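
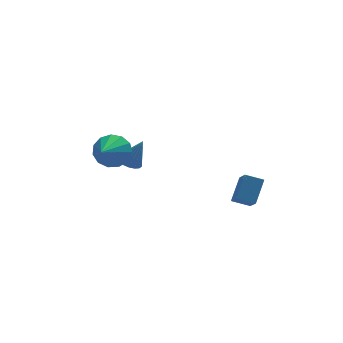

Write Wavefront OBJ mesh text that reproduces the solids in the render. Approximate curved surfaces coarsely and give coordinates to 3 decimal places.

v -2.97 1.065 2.932
v -2.351 0.454 2.502
v -3.83 -0.425 3.808
v -2.12 0.599 2.975
v -2.158 0.891 3.435
v -2.455 1.239 3.736
v -2.914 1.531 3.781
v -3.391 1.675 3.557
v -3.735 1.626 3.134
v -3.835 1.398 2.648
v -3.661 1.064 2.252
v -3.267 0.73 2.072
v -2.779 0.503 2.165
v 2.544 -0.778 -0.099
v 3.196 0.022 0.963
v 2.594 0.229 -0.888
v 3.246 1.028 0.174
v 3.414 -1.068 -0.414
v 4.066 -0.269 0.648
v 3.464 -0.062 -1.203
v 4.116 0.738 -0.141
v -1.757 2.785 1.07
v -1.342 3.313 0.963
v -1.123 2.575 2.49
v -1.584 3.443 1.09
v -1.86 3.442 1.213
v -2.116 3.311 1.308
v -2.301 3.077 1.356
v -2.378 2.784 1.347
v -2.332 2.492 1.283
v -2.172 2.258 1.177
v -1.93 2.128 1.049
v -1.654 2.129 0.926
v -1.398 2.26 0.831
v -1.213 2.494 0.784
v -1.136 2.787 0.793
v -1.182 3.079 0.857
f 2 1 4
f 2 4 3
f 4 1 5
f 4 5 3
f 5 1 6
f 5 6 3
f 6 1 7
f 6 7 3
f 7 1 8
f 7 8 3
f 8 1 9
f 8 9 3
f 9 1 10
f 9 10 3
f 10 1 11
f 10 11 3
f 11 1 12
f 11 12 3
f 12 1 13
f 12 13 3
f 13 1 2
f 13 2 3
f 15 17 14
f 18 15 14
f 14 17 16
f 16 18 14
f 15 21 17
f 19 15 18
f 19 21 15
f 17 21 16
f 20 18 16
f 16 21 20
f 20 19 18
f 21 19 20
f 23 22 25
f 23 25 24
f 25 22 26
f 25 26 24
f 26 22 27
f 26 27 24
f 27 22 28
f 27 28 24
f 28 22 29
f 28 29 24
f 29 22 30
f 29 30 24
f 30 22 31
f 30 31 24
f 31 22 32
f 31 32 24
f 32 22 33
f 32 33 24
f 33 22 34
f 33 34 24
f 34 22 35
f 34 35 24
f 35 22 36
f 35 36 24
f 36 22 37
f 36 37 24
f 37 22 23
f 37 23 24



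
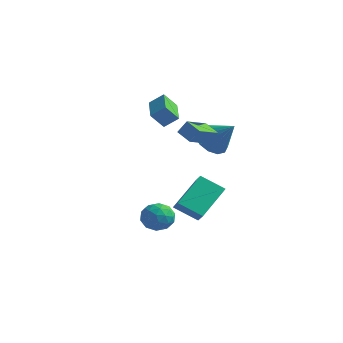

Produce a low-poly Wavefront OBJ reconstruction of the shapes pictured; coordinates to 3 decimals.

v -1.116 1.705 3.736
v -0.51 2.098 4.305
v -0.739 2.255 2.952
v -0.132 2.649 3.52
v 0.012 0.451 3.4
v 0.619 0.845 3.968
v 0.39 1.002 2.615
v 0.996 1.395 3.184
v 1.985 -1.301 -2.377
v 2.605 -1.119 -1.791
v 2.175 -2.681 -2.149
v 2.795 -2.499 -1.563
v 1.962 -2.31 -1.389
v 1.844 -1.456 -1.529
v 2.936 -2.344 -2.411
v 2.818 -1.49 -2.551
v 3.193 -1.763 -1.812
v 2.591 -1.742 -1.18
v 2.189 -2.058 -2.76
v 1.587 -2.037 -2.128
v 2.278 -1.088 -2.104
v 2.502 -2.712 -1.836
v 2.012 -2.6 -1.734
v 2.376 -2.493 -1.389
v 1.831 -1.287 -1.95
v 2.196 -1.18 -1.606
v 1.817 -1.88 -1.37
v 2.584 -2.62 -2.334
v 2.949 -2.513 -1.99
v 2.404 -1.307 -2.551
v 2.768 -1.2 -2.206
v 2.963 -1.92 -2.57
v 2.989 -1.361 -1.772
v 3.1 -2.172 -1.638
v 3.183 -2.081 -2.136
v 3.114 -1.579 -2.218
v 2.635 -1.348 -1.4
v 2.746 -2.16 -1.267
v 2.256 -2.048 -1.164
v 2.187 -1.546 -1.247
v 2.98 -1.727 -1.413
v 2.034 -1.64 -2.673
v 2.145 -2.452 -2.54
v 2.593 -2.254 -2.693
v 2.524 -1.752 -2.776
v 1.68 -1.628 -2.302
v 1.791 -2.439 -2.168
v 1.666 -2.221 -1.722
v 1.597 -1.719 -1.804
v 1.8 -2.073 -2.527
v 0.467 1.598 -2.883
v 1.081 1.18 -2.323
v 0.476 3.366 -1.573
v 1.09 2.948 -1.014
v 1.57 2.172 -3.666
v 2.184 1.754 -3.107
v 1.579 3.94 -2.357
v 2.193 3.522 -1.797
v 1.853 2.805 1.63
v 2.514 2.462 0.889
v 3.167 2.915 2.75
v 2.503 3.051 0.843
v 2.286 3.563 1.047
v 1.932 3.833 1.436
v 1.553 3.777 1.886
v 1.269 3.413 2.255
v 1.17 2.855 2.426
v 1.289 2.281 2.344
v 1.586 1.873 2.035
v 1.969 1.761 1.598
v 2.314 1.981 1.171
v 2.825 -0.982 3.287
v 3.193 -0.744 3.969
v 2.798 0.466 2.796
v 3.166 0.704 3.477
v 3.654 -1.104 2.883
v 4.022 -0.866 3.564
v 3.627 0.344 2.391
v 3.995 0.582 3.073
f 2 4 1
f 5 2 1
f 1 4 3
f 3 5 1
f 2 8 4
f 6 2 5
f 6 8 2
f 4 8 3
f 7 5 3
f 3 8 7
f 7 6 5
f 8 6 7
f 9 46 25
f 46 20 49
f 25 49 14
f 46 49 25
f 9 25 21
f 25 14 26
f 21 26 10
f 25 26 21
f 9 21 30
f 21 10 31
f 30 31 16
f 21 31 30
f 9 30 42
f 30 16 45
f 42 45 19
f 30 45 42
f 9 42 46
f 42 19 50
f 46 50 20
f 42 50 46
f 10 26 37
f 26 14 40
f 37 40 18
f 26 40 37
f 14 49 27
f 49 20 48
f 27 48 13
f 49 48 27
f 20 50 47
f 50 19 43
f 47 43 11
f 50 43 47
f 19 45 44
f 45 16 32
f 44 32 15
f 45 32 44
f 16 31 36
f 31 10 33
f 36 33 17
f 31 33 36
f 12 38 24
f 38 18 39
f 24 39 13
f 38 39 24
f 12 24 22
f 24 13 23
f 22 23 11
f 24 23 22
f 12 22 29
f 22 11 28
f 29 28 15
f 22 28 29
f 12 29 34
f 29 15 35
f 34 35 17
f 29 35 34
f 12 34 38
f 34 17 41
f 38 41 18
f 34 41 38
f 13 39 27
f 39 18 40
f 27 40 14
f 39 40 27
f 11 23 47
f 23 13 48
f 47 48 20
f 23 48 47
f 15 28 44
f 28 11 43
f 44 43 19
f 28 43 44
f 17 35 36
f 35 15 32
f 36 32 16
f 35 32 36
f 18 41 37
f 41 17 33
f 37 33 10
f 41 33 37
f 52 54 51
f 55 52 51
f 51 54 53
f 53 55 51
f 52 58 54
f 56 52 55
f 56 58 52
f 54 58 53
f 57 55 53
f 53 58 57
f 57 56 55
f 58 56 57
f 60 59 62
f 60 62 61
f 62 59 63
f 62 63 61
f 63 59 64
f 63 64 61
f 64 59 65
f 64 65 61
f 65 59 66
f 65 66 61
f 66 59 67
f 66 67 61
f 67 59 68
f 67 68 61
f 68 59 69
f 68 69 61
f 69 59 70
f 69 70 61
f 70 59 71
f 70 71 61
f 71 59 60
f 71 60 61
f 73 75 72
f 76 73 72
f 72 75 74
f 74 76 72
f 73 79 75
f 77 73 76
f 77 79 73
f 75 79 74
f 78 76 74
f 74 79 78
f 78 77 76
f 79 77 78



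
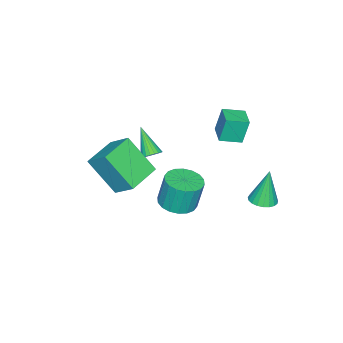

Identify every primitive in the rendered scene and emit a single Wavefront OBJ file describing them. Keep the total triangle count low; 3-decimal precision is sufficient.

v 2.139 0.696 -1.354
v 2.97 0.41 -1.217
v 2.813 0.677 0.292
v 1.981 0.964 0.154
v 3.02 0.798 -1.28
v 2.862 1.065 0.228
v 2.895 1.165 -1.358
v 2.738 1.432 0.15
v 2.621 1.44 -1.436
v 2.463 1.707 0.073
v 2.251 1.568 -1.497
v 2.093 1.835 0.012
v 1.858 1.523 -1.53
v 1.701 1.79 -0.021
v 1.522 1.314 -1.528
v 1.365 1.581 -0.019
v 1.307 0.983 -1.492
v 1.15 1.25 0.017
v 1.258 0.595 -1.428
v 1.1 0.862 0.08
v 1.382 0.228 -1.35
v 1.225 0.495 0.158
v 1.657 -0.047 -1.273
v 1.499 0.22 0.236
v 2.027 -0.175 -1.212
v 1.869 0.092 0.297
v 2.419 -0.13 -1.179
v 2.262 0.137 0.33
v 2.755 0.079 -1.181
v 2.598 0.346 0.328
v -2.864 2.406 -4.401
v -2.221 2.164 -4.263
v -3.216 2.534 -2.539
v -2.177 2.451 -4.274
v -2.251 2.731 -4.308
v -2.431 2.954 -4.357
v -2.686 3.083 -4.414
v -2.971 3.094 -4.469
v -3.238 2.986 -4.512
v -3.441 2.778 -4.536
v -3.543 2.506 -4.537
v -3.528 2.216 -4.514
v -3.398 1.959 -4.472
v -3.176 1.779 -4.417
v -2.899 1.708 -4.36
v -2.617 1.757 -4.31
v -2.377 1.918 -4.275
v -2.821 -3.424 -3.528
v -2.516 -3.838 -3.694
v -3.499 -4.396 -2.352
v -2.391 -3.75 -3.549
v -2.331 -3.612 -3.401
v -2.346 -3.446 -3.273
v -2.433 -3.276 -3.183
v -2.58 -3.129 -3.146
v -2.763 -3.027 -3.167
v -2.955 -2.985 -3.243
v -3.126 -3.011 -3.363
v -3.252 -3.099 -3.507
v -3.311 -3.236 -3.655
v -3.296 -3.402 -3.784
v -3.209 -3.572 -3.874
v -3.063 -3.719 -3.911
v -2.88 -3.821 -3.89
v -2.688 -3.863 -3.814
v 1.313 -3.127 0.557
v 1.53 -2.092 1.443
v 1.301 -1.754 -1.045
v 1.518 -0.719 -0.159
v 2.962 -3.321 0.379
v 3.179 -2.286 1.265
v 2.95 -1.948 -1.223
v 3.167 -0.913 -0.337
v -1.796 0.431 0.667
v -2.037 0.65 1.967
v -2.431 1.266 0.408
v -2.672 1.485 1.708
v -0.968 1.075 0.712
v -1.209 1.294 2.012
v -1.603 1.91 0.453
v -1.844 2.129 1.753
f 2 1 5
f 2 5 3
f 3 5 6
f 3 6 4
f 5 1 7
f 5 7 6
f 6 7 8
f 6 8 4
f 7 1 9
f 7 9 8
f 8 9 10
f 8 10 4
f 9 1 11
f 9 11 10
f 10 11 12
f 10 12 4
f 11 1 13
f 11 13 12
f 12 13 14
f 12 14 4
f 13 1 15
f 13 15 14
f 14 15 16
f 14 16 4
f 15 1 17
f 15 17 16
f 16 17 18
f 16 18 4
f 17 1 19
f 17 19 18
f 18 19 20
f 18 20 4
f 19 1 21
f 19 21 20
f 20 21 22
f 20 22 4
f 21 1 23
f 21 23 22
f 22 23 24
f 22 24 4
f 23 1 25
f 23 25 24
f 24 25 26
f 24 26 4
f 25 1 27
f 25 27 26
f 26 27 28
f 26 28 4
f 27 1 29
f 27 29 28
f 28 29 30
f 28 30 4
f 29 1 2
f 29 2 30
f 30 2 3
f 30 3 4
f 32 31 34
f 32 34 33
f 34 31 35
f 34 35 33
f 35 31 36
f 35 36 33
f 36 31 37
f 36 37 33
f 37 31 38
f 37 38 33
f 38 31 39
f 38 39 33
f 39 31 40
f 39 40 33
f 40 31 41
f 40 41 33
f 41 31 42
f 41 42 33
f 42 31 43
f 42 43 33
f 43 31 44
f 43 44 33
f 44 31 45
f 44 45 33
f 45 31 46
f 45 46 33
f 46 31 47
f 46 47 33
f 47 31 32
f 47 32 33
f 49 48 51
f 49 51 50
f 51 48 52
f 51 52 50
f 52 48 53
f 52 53 50
f 53 48 54
f 53 54 50
f 54 48 55
f 54 55 50
f 55 48 56
f 55 56 50
f 56 48 57
f 56 57 50
f 57 48 58
f 57 58 50
f 58 48 59
f 58 59 50
f 59 48 60
f 59 60 50
f 60 48 61
f 60 61 50
f 61 48 62
f 61 62 50
f 62 48 63
f 62 63 50
f 63 48 64
f 63 64 50
f 64 48 65
f 64 65 50
f 65 48 49
f 65 49 50
f 67 69 66
f 70 67 66
f 66 69 68
f 68 70 66
f 67 73 69
f 71 67 70
f 71 73 67
f 69 73 68
f 72 70 68
f 68 73 72
f 72 71 70
f 73 71 72
f 75 77 74
f 78 75 74
f 74 77 76
f 76 78 74
f 75 81 77
f 79 75 78
f 79 81 75
f 77 81 76
f 80 78 76
f 76 81 80
f 80 79 78
f 81 79 80



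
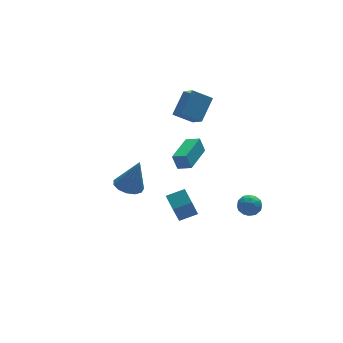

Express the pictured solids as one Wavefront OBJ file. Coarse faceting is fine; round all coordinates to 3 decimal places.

v 0.799 -0.885 -0.636
v 0.566 -0.656 0.289
v 0.184 -0.313 -0.931
v -0.048 -0.084 -0.007
v 2.268 0.684 -0.653
v 2.036 0.913 0.271
v 1.654 1.256 -0.949
v 1.421 1.485 -0.024
v -3.942 -3.553 1.199
v -3.346 -2.944 1.077
v -3.358 -3.747 3.081
v -3.747 -2.716 1.225
v -4.209 -2.752 1.365
v -4.587 -3.043 1.452
v -4.76 -3.496 1.458
v -4.673 -3.967 1.383
v -4.354 -4.306 1.249
v -3.904 -4.406 1.099
v -3.466 -4.235 0.981
v -3.179 -3.848 0.932
v -3.134 -3.366 0.968
v 0.015 -2.839 -1.943
v -0.012 -1.861 -1.51
v -1.059 -2.709 -2.302
v -1.086 -1.731 -1.869
v 0.726 -2.009 -3.771
v 0.699 -1.031 -3.338
v -0.348 -1.879 -4.13
v -0.375 -0.901 -3.697
v 1.857 1.513 1.324
v 1.951 0.426 2.103
v 0.778 1.912 2.011
v 0.872 0.825 2.79
v 2.888 2.395 2.43
v 2.982 1.308 3.209
v 1.809 2.794 3.117
v 1.903 1.707 3.896
v 3.859 -1.66 -4.428
v 4.287 -1.565 -3.797
v 3.373 -2.695 -3.943
v 3.801 -2.6 -3.312
v 3.225 -2.115 -3.461
v 3.525 -1.476 -3.761
v 4.135 -2.784 -3.979
v 4.435 -2.145 -4.279
v 4.457 -2.26 -3.52
v 3.895 -1.847 -3.2
v 3.765 -2.413 -4.54
v 3.203 -2 -4.22
v 4.116 -1.522 -4.155
v 3.544 -2.738 -3.585
v 3.206 -2.453 -3.672
v 3.458 -2.398 -3.302
v 3.668 -1.469 -4.134
v 3.92 -1.413 -3.763
v 3.296 -1.737 -3.566
v 3.74 -2.847 -3.977
v 3.992 -2.791 -3.606
v 4.202 -1.862 -4.438
v 4.454 -1.807 -4.068
v 4.364 -2.523 -4.174
v 4.467 -1.875 -3.622
v 4.182 -2.483 -3.337
v 4.378 -2.591 -3.728
v 4.554 -2.215 -3.905
v 4.137 -1.632 -3.434
v 3.851 -2.24 -3.149
v 3.513 -1.955 -3.236
v 3.689 -1.579 -3.412
v 4.237 -2.04 -3.271
v 3.809 -2.02 -4.591
v 3.523 -2.628 -4.306
v 3.971 -2.681 -4.328
v 4.147 -2.305 -4.504
v 3.478 -1.777 -4.403
v 3.193 -2.385 -4.118
v 3.106 -2.045 -3.835
v 3.282 -1.669 -4.012
v 3.423 -2.22 -4.469
f 2 4 1
f 5 2 1
f 1 4 3
f 3 5 1
f 2 8 4
f 6 2 5
f 6 8 2
f 4 8 3
f 7 5 3
f 3 8 7
f 7 6 5
f 8 6 7
f 10 9 12
f 10 12 11
f 12 9 13
f 12 13 11
f 13 9 14
f 13 14 11
f 14 9 15
f 14 15 11
f 15 9 16
f 15 16 11
f 16 9 17
f 16 17 11
f 17 9 18
f 17 18 11
f 18 9 19
f 18 19 11
f 19 9 20
f 19 20 11
f 20 9 21
f 20 21 11
f 21 9 10
f 21 10 11
f 23 25 22
f 26 23 22
f 22 25 24
f 24 26 22
f 23 29 25
f 27 23 26
f 27 29 23
f 25 29 24
f 28 26 24
f 24 29 28
f 28 27 26
f 29 27 28
f 31 33 30
f 34 31 30
f 30 33 32
f 32 34 30
f 31 37 33
f 35 31 34
f 35 37 31
f 33 37 32
f 36 34 32
f 32 37 36
f 36 35 34
f 37 35 36
f 38 75 54
f 75 49 78
f 54 78 43
f 75 78 54
f 38 54 50
f 54 43 55
f 50 55 39
f 54 55 50
f 38 50 59
f 50 39 60
f 59 60 45
f 50 60 59
f 38 59 71
f 59 45 74
f 71 74 48
f 59 74 71
f 38 71 75
f 71 48 79
f 75 79 49
f 71 79 75
f 39 55 66
f 55 43 69
f 66 69 47
f 55 69 66
f 43 78 56
f 78 49 77
f 56 77 42
f 78 77 56
f 49 79 76
f 79 48 72
f 76 72 40
f 79 72 76
f 48 74 73
f 74 45 61
f 73 61 44
f 74 61 73
f 45 60 65
f 60 39 62
f 65 62 46
f 60 62 65
f 41 67 53
f 67 47 68
f 53 68 42
f 67 68 53
f 41 53 51
f 53 42 52
f 51 52 40
f 53 52 51
f 41 51 58
f 51 40 57
f 58 57 44
f 51 57 58
f 41 58 63
f 58 44 64
f 63 64 46
f 58 64 63
f 41 63 67
f 63 46 70
f 67 70 47
f 63 70 67
f 42 68 56
f 68 47 69
f 56 69 43
f 68 69 56
f 40 52 76
f 52 42 77
f 76 77 49
f 52 77 76
f 44 57 73
f 57 40 72
f 73 72 48
f 57 72 73
f 46 64 65
f 64 44 61
f 65 61 45
f 64 61 65
f 47 70 66
f 70 46 62
f 66 62 39
f 70 62 66



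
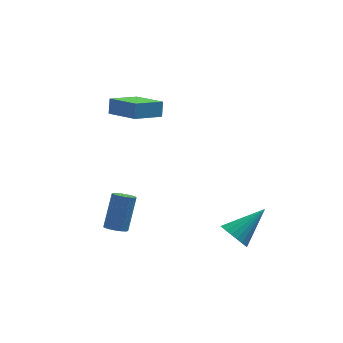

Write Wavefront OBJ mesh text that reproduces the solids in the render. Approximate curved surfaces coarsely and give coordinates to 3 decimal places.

v 1.779 -2.779 -2.648
v 2.087 -2.38 -3.319
v 3.381 -2.041 -1.472
v 1.875 -2.138 -3.182
v 1.647 -2.008 -2.952
v 1.441 -2.011 -2.67
v 1.294 -2.147 -2.384
v 1.23 -2.392 -2.143
v 1.262 -2.704 -1.99
v 1.383 -3.029 -1.951
v 1.572 -3.311 -2.032
v 1.797 -3.502 -2.219
v 2.019 -3.567 -2.481
v 2.2 -3.496 -2.771
v 2.308 -3.301 -3.04
v 2.324 -3.016 -3.242
v 2.246 -2.69 -3.34
v -3.654 -2.407 -1.66
v -3.23 -2.794 -1.578
v -2.702 -1.879 0.002
v -3.126 -1.493 -0.08
v -3.11 -2.596 -1.732
v -2.582 -1.682 -0.152
v -3.116 -2.355 -1.87
v -2.588 -1.441 -0.29
v -3.244 -2.126 -1.959
v -2.716 -1.212 -0.38
v -3.467 -1.962 -1.98
v -2.939 -1.047 -0.401
v -3.732 -1.899 -1.928
v -3.204 -0.984 -0.348
v -3.98 -1.953 -1.814
v -3.452 -1.038 -0.235
v -4.152 -2.111 -1.665
v -3.624 -1.196 -0.085
v -4.211 -2.337 -1.514
v -3.683 -1.422 0.065
v -4.142 -2.579 -1.397
v -3.614 -1.664 0.182
v -3.961 -2.782 -1.34
v -3.433 -1.867 0.239
v -3.71 -2.899 -1.357
v -3.182 -1.984 0.223
v -3.446 -2.903 -1.442
v -2.918 -1.988 0.137
v -2.167 1.681 2.829
v -2.058 2.068 3.612
v -3.226 3.149 2.252
v -3.117 3.536 3.034
v -0.763 2.464 2.246
v -0.654 2.851 3.028
v -1.822 3.932 1.668
v -1.713 4.319 2.451
f 2 1 4
f 2 4 3
f 4 1 5
f 4 5 3
f 5 1 6
f 5 6 3
f 6 1 7
f 6 7 3
f 7 1 8
f 7 8 3
f 8 1 9
f 8 9 3
f 9 1 10
f 9 10 3
f 10 1 11
f 10 11 3
f 11 1 12
f 11 12 3
f 12 1 13
f 12 13 3
f 13 1 14
f 13 14 3
f 14 1 15
f 14 15 3
f 15 1 16
f 15 16 3
f 16 1 17
f 16 17 3
f 17 1 2
f 17 2 3
f 19 18 22
f 19 22 20
f 20 22 23
f 20 23 21
f 22 18 24
f 22 24 23
f 23 24 25
f 23 25 21
f 24 18 26
f 24 26 25
f 25 26 27
f 25 27 21
f 26 18 28
f 26 28 27
f 27 28 29
f 27 29 21
f 28 18 30
f 28 30 29
f 29 30 31
f 29 31 21
f 30 18 32
f 30 32 31
f 31 32 33
f 31 33 21
f 32 18 34
f 32 34 33
f 33 34 35
f 33 35 21
f 34 18 36
f 34 36 35
f 35 36 37
f 35 37 21
f 36 18 38
f 36 38 37
f 37 38 39
f 37 39 21
f 38 18 40
f 38 40 39
f 39 40 41
f 39 41 21
f 40 18 42
f 40 42 41
f 41 42 43
f 41 43 21
f 42 18 44
f 42 44 43
f 43 44 45
f 43 45 21
f 44 18 19
f 44 19 45
f 45 19 20
f 45 20 21
f 47 49 46
f 50 47 46
f 46 49 48
f 48 50 46
f 47 53 49
f 51 47 50
f 51 53 47
f 49 53 48
f 52 50 48
f 48 53 52
f 52 51 50
f 53 51 52



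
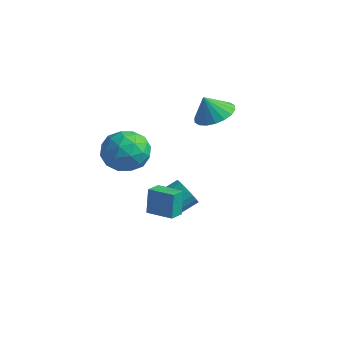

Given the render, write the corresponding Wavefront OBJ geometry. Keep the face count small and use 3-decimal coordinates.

v -2.208 -1.606 -3.713
v -2.34 -1.373 -2.298
v -2.421 -0.788 -3.867
v -2.553 -0.555 -2.453
v -0.867 -1.245 -3.647
v -0.999 -1.012 -2.233
v -1.08 -0.427 -3.802
v -1.212 -0.194 -2.387
v -2.941 0.195 -4.335
v -2.69 0.535 -5.049
v -2.287 1.685 -4.359
v -2.539 1.345 -3.645
v -3.019 0.64 -5.031
v -2.616 1.79 -4.342
v -3.334 0.668 -4.893
v -2.931 1.817 -4.203
v -3.581 0.613 -4.659
v -3.178 1.763 -3.969
v -3.718 0.487 -4.368
v -3.315 1.637 -3.678
v -3.72 0.31 -4.072
v -3.317 1.46 -3.382
v -3.588 0.113 -3.821
v -3.185 1.263 -3.131
v -3.344 -0.069 -3.659
v -2.941 1.08 -2.969
v -3.03 -0.206 -3.614
v -2.627 0.943 -2.924
v -2.701 -0.274 -3.693
v -2.298 0.876 -3.004
v -2.414 -0.26 -3.884
v -2.011 0.89 -3.194
v -2.218 -0.168 -4.152
v -1.815 0.982 -3.463
v -2.147 -0.013 -4.452
v -1.744 1.137 -3.763
v -2.213 0.178 -4.732
v -1.81 1.328 -4.042
v -2.405 0.372 -4.943
v -2.002 1.522 -4.253
v -2.845 3.373 0.758
v -1.817 3.483 1.07
v -3.155 2.907 1.942
v -2.01 3.908 1.186
v -2.369 4.226 1.217
v -2.822 4.376 1.157
v -3.279 4.326 1.019
v -3.651 4.088 0.828
v -3.863 3.709 0.624
v -3.873 3.262 0.446
v -3.68 2.838 0.329
v -3.322 2.519 0.298
v -2.869 2.37 0.358
v -2.411 2.419 0.497
v -2.04 2.657 0.687
v -1.828 3.037 0.892
v -3.345 -1.279 0.237
v -2.139 -1.467 -0.038
v -3.481 -3.173 0.938
v -2.275 -3.361 0.663
v -2.591 -2.582 1.59
v -2.507 -1.412 1.156
v -3.113 -3.228 -0.256
v -3.029 -2.058 -0.69
v -1.996 -2.672 -0.343
v -1.673 -2.273 0.798
v -3.947 -2.367 0.102
v -3.624 -1.968 1.243
v -2.73 -1.207 0.038
v -2.89 -3.433 0.862
v -3.075 -2.976 1.407
v -2.367 -3.086 1.245
v -2.946 -1.174 0.74
v -2.237 -1.285 0.578
v -2.503 -1.94 1.535
v -3.383 -3.355 0.322
v -2.674 -3.466 0.16
v -3.253 -1.554 -0.345
v -2.545 -1.664 -0.507
v -3.117 -2.7 -0.635
v -1.937 -2.026 -0.303
v -2.017 -3.139 0.109
v -2.51 -3.061 -0.432
v -2.46 -2.373 -0.686
v -1.747 -1.791 0.367
v -1.827 -2.904 0.779
v -2.013 -2.447 1.324
v -1.963 -1.758 1.07
v -1.663 -2.499 0.188
v -3.793 -1.736 0.121
v -3.873 -2.849 0.533
v -3.657 -2.882 -0.17
v -3.607 -2.193 -0.424
v -3.603 -1.501 0.791
v -3.683 -2.614 1.203
v -3.16 -2.267 1.586
v -3.11 -1.579 1.332
v -3.957 -2.141 0.712
f 2 4 1
f 5 2 1
f 1 4 3
f 3 5 1
f 2 8 4
f 6 2 5
f 6 8 2
f 4 8 3
f 7 5 3
f 3 8 7
f 7 6 5
f 8 6 7
f 10 9 13
f 10 13 11
f 11 13 14
f 11 14 12
f 13 9 15
f 13 15 14
f 14 15 16
f 14 16 12
f 15 9 17
f 15 17 16
f 16 17 18
f 16 18 12
f 17 9 19
f 17 19 18
f 18 19 20
f 18 20 12
f 19 9 21
f 19 21 20
f 20 21 22
f 20 22 12
f 21 9 23
f 21 23 22
f 22 23 24
f 22 24 12
f 23 9 25
f 23 25 24
f 24 25 26
f 24 26 12
f 25 9 27
f 25 27 26
f 26 27 28
f 26 28 12
f 27 9 29
f 27 29 28
f 28 29 30
f 28 30 12
f 29 9 31
f 29 31 30
f 30 31 32
f 30 32 12
f 31 9 33
f 31 33 32
f 32 33 34
f 32 34 12
f 33 9 35
f 33 35 34
f 34 35 36
f 34 36 12
f 35 9 37
f 35 37 36
f 36 37 38
f 36 38 12
f 37 9 39
f 37 39 38
f 38 39 40
f 38 40 12
f 39 9 10
f 39 10 40
f 40 10 11
f 40 11 12
f 42 41 44
f 42 44 43
f 44 41 45
f 44 45 43
f 45 41 46
f 45 46 43
f 46 41 47
f 46 47 43
f 47 41 48
f 47 48 43
f 48 41 49
f 48 49 43
f 49 41 50
f 49 50 43
f 50 41 51
f 50 51 43
f 51 41 52
f 51 52 43
f 52 41 53
f 52 53 43
f 53 41 54
f 53 54 43
f 54 41 55
f 54 55 43
f 55 41 56
f 55 56 43
f 56 41 42
f 56 42 43
f 57 94 73
f 94 68 97
f 73 97 62
f 94 97 73
f 57 73 69
f 73 62 74
f 69 74 58
f 73 74 69
f 57 69 78
f 69 58 79
f 78 79 64
f 69 79 78
f 57 78 90
f 78 64 93
f 90 93 67
f 78 93 90
f 57 90 94
f 90 67 98
f 94 98 68
f 90 98 94
f 58 74 85
f 74 62 88
f 85 88 66
f 74 88 85
f 62 97 75
f 97 68 96
f 75 96 61
f 97 96 75
f 68 98 95
f 98 67 91
f 95 91 59
f 98 91 95
f 67 93 92
f 93 64 80
f 92 80 63
f 93 80 92
f 64 79 84
f 79 58 81
f 84 81 65
f 79 81 84
f 60 86 72
f 86 66 87
f 72 87 61
f 86 87 72
f 60 72 70
f 72 61 71
f 70 71 59
f 72 71 70
f 60 70 77
f 70 59 76
f 77 76 63
f 70 76 77
f 60 77 82
f 77 63 83
f 82 83 65
f 77 83 82
f 60 82 86
f 82 65 89
f 86 89 66
f 82 89 86
f 61 87 75
f 87 66 88
f 75 88 62
f 87 88 75
f 59 71 95
f 71 61 96
f 95 96 68
f 71 96 95
f 63 76 92
f 76 59 91
f 92 91 67
f 76 91 92
f 65 83 84
f 83 63 80
f 84 80 64
f 83 80 84
f 66 89 85
f 89 65 81
f 85 81 58
f 89 81 85



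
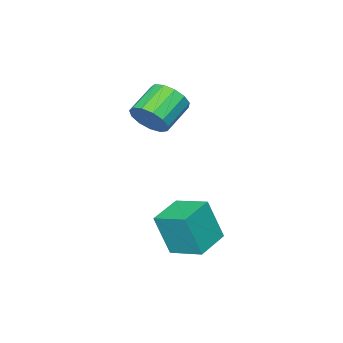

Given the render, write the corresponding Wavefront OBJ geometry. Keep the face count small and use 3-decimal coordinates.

v -1.16 2.344 -3.205
v -0.772 1.772 -1.201
v -1.384 3.943 -2.705
v -0.996 3.371 -0.701
v 0.496 2.649 -3.439
v 0.884 2.077 -1.435
v 0.272 4.248 -2.939
v 0.66 3.676 -0.935
v -2.279 -1.316 1.959
v -1.813 -1.807 2.709
v -3.335 -1.994 3.531
v -3.801 -1.504 2.781
v -1.806 -1.255 2.849
v -3.327 -1.443 3.671
v -1.948 -0.723 2.706
v -3.47 -0.91 3.529
v -2.196 -0.379 2.326
v -3.718 -0.567 3.149
v -2.47 -0.333 1.83
v -3.992 -0.52 2.652
v -2.684 -0.599 1.374
v -4.205 -0.786 2.197
v -2.769 -1.093 1.104
v -4.29 -1.28 1.927
v -2.698 -1.657 1.105
v -4.22 -1.845 1.928
v -2.495 -2.114 1.378
v -4.017 -2.301 2.2
v -2.223 -2.317 1.835
v -3.745 -2.504 2.657
v -1.969 -2.203 2.331
v -3.491 -2.39 3.153
f 2 4 1
f 5 2 1
f 1 4 3
f 3 5 1
f 2 8 4
f 6 2 5
f 6 8 2
f 4 8 3
f 7 5 3
f 3 8 7
f 7 6 5
f 8 6 7
f 10 9 13
f 10 13 11
f 11 13 14
f 11 14 12
f 13 9 15
f 13 15 14
f 14 15 16
f 14 16 12
f 15 9 17
f 15 17 16
f 16 17 18
f 16 18 12
f 17 9 19
f 17 19 18
f 18 19 20
f 18 20 12
f 19 9 21
f 19 21 20
f 20 21 22
f 20 22 12
f 21 9 23
f 21 23 22
f 22 23 24
f 22 24 12
f 23 9 25
f 23 25 24
f 24 25 26
f 24 26 12
f 25 9 27
f 25 27 26
f 26 27 28
f 26 28 12
f 27 9 29
f 27 29 28
f 28 29 30
f 28 30 12
f 29 9 31
f 29 31 30
f 30 31 32
f 30 32 12
f 31 9 10
f 31 10 32
f 32 10 11
f 32 11 12



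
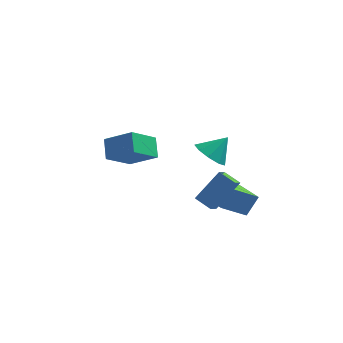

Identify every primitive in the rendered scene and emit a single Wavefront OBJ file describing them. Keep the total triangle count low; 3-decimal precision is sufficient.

v 2.597 -3.998 -1.072
v 1.715 -3.544 -0.7
v 2.768 -3.191 -1.655
v 1.885 -2.737 -1.283
v 3.695 -3.123 0.463
v 2.812 -2.669 0.835
v 3.865 -2.316 -0.12
v 2.983 -1.862 0.252
v -4.007 1.418 -1.95
v -4.317 2.462 -1.103
v -2.951 2.74 -3.194
v -3.261 3.784 -2.348
v -2.379 1.076 -0.932
v -2.689 2.12 -0.086
v -1.323 2.398 -2.177
v -1.633 3.442 -1.33
v 1.588 -0.375 -2.895
v 2.127 0.26 -1.819
v 2.825 0.567 -4.071
v 3.364 1.203 -2.996
v 2.796 -1.723 -2.704
v 3.335 -1.087 -1.629
v 4.033 -0.78 -3.881
v 4.572 -0.145 -2.805
v 2.106 -1.236 1.082
v 2.952 -1.604 0.602
v 2.954 -0.664 2.138
v 2.804 -0.949 0.366
v 2.329 -0.429 0.466
v 1.75 -0.286 0.853
v 1.337 -0.588 1.348
v 1.285 -1.193 1.718
v 1.616 -1.818 1.791
v 2.177 -2.171 1.532
v 2.704 -2.086 1.062
f 2 4 1
f 5 2 1
f 1 4 3
f 3 5 1
f 2 8 4
f 6 2 5
f 6 8 2
f 4 8 3
f 7 5 3
f 3 8 7
f 7 6 5
f 8 6 7
f 10 12 9
f 13 10 9
f 9 12 11
f 11 13 9
f 10 16 12
f 14 10 13
f 14 16 10
f 12 16 11
f 15 13 11
f 11 16 15
f 15 14 13
f 16 14 15
f 18 20 17
f 21 18 17
f 17 20 19
f 19 21 17
f 18 24 20
f 22 18 21
f 22 24 18
f 20 24 19
f 23 21 19
f 19 24 23
f 23 22 21
f 24 22 23
f 26 25 28
f 26 28 27
f 28 25 29
f 28 29 27
f 29 25 30
f 29 30 27
f 30 25 31
f 30 31 27
f 31 25 32
f 31 32 27
f 32 25 33
f 32 33 27
f 33 25 34
f 33 34 27
f 34 25 35
f 34 35 27
f 35 25 26
f 35 26 27



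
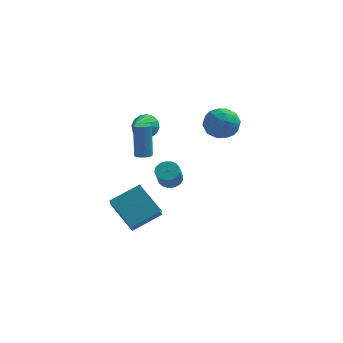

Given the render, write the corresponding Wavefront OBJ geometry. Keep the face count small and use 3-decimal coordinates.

v -0.552 -0.936 -2.241
v 0.01 -1.319 -2.406
v -0.107 -1.948 -1.344
v -0.668 -1.564 -1.179
v 0.137 -1.059 -2.238
v 0.021 -1.687 -1.176
v 0.107 -0.77 -2.071
v -0.01 -1.399 -1.008
v -0.075 -0.52 -1.943
v -0.191 -1.148 -0.88
v -0.365 -0.364 -1.883
v -0.482 -0.992 -0.82
v -0.699 -0.34 -1.905
v -0.815 -0.968 -0.842
v -0.998 -0.452 -2.004
v -1.115 -1.08 -0.942
v -1.196 -0.675 -2.158
v -1.313 -1.303 -1.095
v -1.246 -0.958 -2.331
v -1.362 -1.586 -1.268
v -1.136 -1.236 -2.483
v -1.253 -1.864 -1.42
v -0.893 -1.445 -2.58
v -1.01 -2.073 -1.517
v -0.572 -1.537 -2.599
v -0.689 -2.165 -1.536
v -0.246 -1.492 -2.537
v -0.362 -2.12 -1.474
v -2.301 -4.753 -3.592
v -3.588 -3.595 -2.386
v -2.367 -3.7 -4.673
v -3.654 -2.542 -3.467
v -0.766 -3.858 -2.813
v -2.053 -2.7 -1.607
v -0.832 -2.805 -3.894
v -2.119 -1.647 -2.688
v 2.364 3.673 0.566
v 2.855 2.891 -0.113
v 1.045 3.949 -0.707
v 1.536 3.167 -1.386
v 1.026 2.842 -0.412
v 1.842 2.671 0.374
v 2.058 4.169 -1.194
v 2.874 3.998 -0.408
v 2.666 3.198 -1.201
v 2.028 2.377 -0.718
v 1.872 4.463 -0.102
v 1.234 3.642 0.381
v 2.726 3.257 0.338
v 1.174 3.583 -1.158
v 0.875 3.391 -0.586
v 1.163 2.932 -0.985
v 2.13 3.128 0.625
v 2.418 2.669 0.226
v 1.343 2.64 0.05
v 1.482 4.171 -1.046
v 1.77 3.712 -1.445
v 2.737 3.908 0.165
v 3.025 3.449 -0.234
v 2.557 4.2 -0.87
v 2.903 2.978 -0.7
v 2.128 3.141 -1.449
v 2.435 3.73 -1.336
v 2.914 3.629 -0.873
v 2.528 2.496 -0.416
v 1.752 2.659 -1.164
v 1.453 2.467 -0.592
v 1.932 2.367 -0.13
v 2.417 2.676 -1.056
v 2.148 4.181 0.344
v 1.372 4.344 -0.404
v 1.968 4.473 -0.69
v 2.447 4.373 -0.228
v 1.772 3.699 0.629
v 0.997 3.862 -0.12
v 0.986 3.211 0.053
v 1.465 3.11 0.516
v 1.483 4.164 0.236
v -2.146 0.112 -1.14
v -1.819 0.503 -1.245
v -1.928 1.138 0.774
v -2.254 0.748 0.88
v -2.155 0.608 -1.296
v -2.264 1.244 0.723
v -2.486 0.481 -1.274
v -2.595 1.117 0.745
v -2.658 0.182 -1.189
v -2.767 0.818 0.83
v -2.591 -0.15 -1.081
v -2.7 0.486 0.938
v -2.315 -0.36 -1
v -2.423 0.276 1.019
v -1.959 -0.348 -0.985
v -2.068 0.288 1.035
v -1.691 -0.121 -1.042
v -1.8 0.515 0.978
v -1.636 0.215 -1.145
v -1.745 0.85 0.875
v -2.359 3.315 -0.844
v -1.68 2.852 -1.096
v -2.841 2.105 0.084
v -1.541 3.073 -0.735
v -1.621 3.359 -0.404
v -1.899 3.633 -0.19
v -2.3 3.823 -0.152
v -2.717 3.876 -0.299
v -3.038 3.779 -0.592
v -3.177 3.558 -0.953
v -3.096 3.272 -1.284
v -2.818 2.997 -1.498
v -2.417 2.808 -1.536
v -2 2.755 -1.389
f 2 1 5
f 2 5 3
f 3 5 6
f 3 6 4
f 5 1 7
f 5 7 6
f 6 7 8
f 6 8 4
f 7 1 9
f 7 9 8
f 8 9 10
f 8 10 4
f 9 1 11
f 9 11 10
f 10 11 12
f 10 12 4
f 11 1 13
f 11 13 12
f 12 13 14
f 12 14 4
f 13 1 15
f 13 15 14
f 14 15 16
f 14 16 4
f 15 1 17
f 15 17 16
f 16 17 18
f 16 18 4
f 17 1 19
f 17 19 18
f 18 19 20
f 18 20 4
f 19 1 21
f 19 21 20
f 20 21 22
f 20 22 4
f 21 1 23
f 21 23 22
f 22 23 24
f 22 24 4
f 23 1 25
f 23 25 24
f 24 25 26
f 24 26 4
f 25 1 27
f 25 27 26
f 26 27 28
f 26 28 4
f 27 1 2
f 27 2 28
f 28 2 3
f 28 3 4
f 30 32 29
f 33 30 29
f 29 32 31
f 31 33 29
f 30 36 32
f 34 30 33
f 34 36 30
f 32 36 31
f 35 33 31
f 31 36 35
f 35 34 33
f 36 34 35
f 37 74 53
f 74 48 77
f 53 77 42
f 74 77 53
f 37 53 49
f 53 42 54
f 49 54 38
f 53 54 49
f 37 49 58
f 49 38 59
f 58 59 44
f 49 59 58
f 37 58 70
f 58 44 73
f 70 73 47
f 58 73 70
f 37 70 74
f 70 47 78
f 74 78 48
f 70 78 74
f 38 54 65
f 54 42 68
f 65 68 46
f 54 68 65
f 42 77 55
f 77 48 76
f 55 76 41
f 77 76 55
f 48 78 75
f 78 47 71
f 75 71 39
f 78 71 75
f 47 73 72
f 73 44 60
f 72 60 43
f 73 60 72
f 44 59 64
f 59 38 61
f 64 61 45
f 59 61 64
f 40 66 52
f 66 46 67
f 52 67 41
f 66 67 52
f 40 52 50
f 52 41 51
f 50 51 39
f 52 51 50
f 40 50 57
f 50 39 56
f 57 56 43
f 50 56 57
f 40 57 62
f 57 43 63
f 62 63 45
f 57 63 62
f 40 62 66
f 62 45 69
f 66 69 46
f 62 69 66
f 41 67 55
f 67 46 68
f 55 68 42
f 67 68 55
f 39 51 75
f 51 41 76
f 75 76 48
f 51 76 75
f 43 56 72
f 56 39 71
f 72 71 47
f 56 71 72
f 45 63 64
f 63 43 60
f 64 60 44
f 63 60 64
f 46 69 65
f 69 45 61
f 65 61 38
f 69 61 65
f 80 79 83
f 80 83 81
f 81 83 84
f 81 84 82
f 83 79 85
f 83 85 84
f 84 85 86
f 84 86 82
f 85 79 87
f 85 87 86
f 86 87 88
f 86 88 82
f 87 79 89
f 87 89 88
f 88 89 90
f 88 90 82
f 89 79 91
f 89 91 90
f 90 91 92
f 90 92 82
f 91 79 93
f 91 93 92
f 92 93 94
f 92 94 82
f 93 79 95
f 93 95 94
f 94 95 96
f 94 96 82
f 95 79 97
f 95 97 96
f 96 97 98
f 96 98 82
f 97 79 80
f 97 80 98
f 98 80 81
f 98 81 82
f 100 99 102
f 100 102 101
f 102 99 103
f 102 103 101
f 103 99 104
f 103 104 101
f 104 99 105
f 104 105 101
f 105 99 106
f 105 106 101
f 106 99 107
f 106 107 101
f 107 99 108
f 107 108 101
f 108 99 109
f 108 109 101
f 109 99 110
f 109 110 101
f 110 99 111
f 110 111 101
f 111 99 112
f 111 112 101
f 112 99 100
f 112 100 101



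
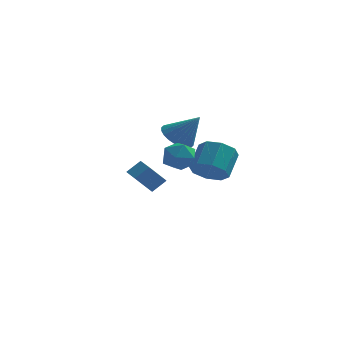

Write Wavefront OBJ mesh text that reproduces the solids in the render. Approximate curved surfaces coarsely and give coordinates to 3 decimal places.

v -0.578 2.856 -2.044
v 0.091 3.216 -1.378
v -1.236 4.192 -2.103
v -0.567 4.551 -1.437
v 0.227 3.209 -3.043
v 0.896 3.568 -2.377
v -0.431 4.544 -3.102
v 0.238 4.904 -2.436
v 3.491 -0.087 -0.335
v 4.333 -0.57 -0.055
v 4.651 0.604 1.015
v 3.809 1.087 0.735
v 4.455 -0.075 -0.635
v 4.773 1.1 0.435
v 4.013 0.414 -1.04
v 4.331 1.588 0.03
v 3.265 0.609 -1.031
v 3.583 1.783 0.038
v 2.649 0.396 -0.615
v 2.967 1.57 0.455
v 2.527 -0.1 -0.035
v 2.845 1.075 1.035
v 2.969 -0.588 0.37
v 3.287 0.586 1.44
v 3.717 -0.783 0.362
v 4.035 0.391 1.431
v 1.506 3.186 0.819
v 2.292 3.277 0.209
v 2.654 2.934 2.261
v 2.237 3.648 0.317
v 2.07 3.948 0.503
v 1.817 4.132 0.736
v 1.517 4.172 0.982
v 1.215 4.062 1.203
v 0.958 3.818 1.366
v 0.783 3.478 1.446
v 0.719 3.094 1.43
v 0.775 2.723 1.321
v 0.942 2.423 1.136
v 1.194 2.239 0.903
v 1.494 2.199 0.657
v 1.796 2.309 0.435
v 2.054 2.553 0.272
v 2.228 2.893 0.193
v 2.181 -1.767 2.068
v 3.052 -1.901 1.754
v 1.668 -2.799 1.086
v 2.539 -2.933 0.772
v 2.304 -3.212 1.634
v 2.621 -2.574 2.241
v 2.099 -2.126 0.599
v 2.416 -1.488 1.206
v 3.001 -2.123 0.846
v 3.128 -2.794 1.486
v 1.592 -1.906 1.354
v 1.719 -2.577 1.994
f 2 4 1
f 5 2 1
f 1 4 3
f 3 5 1
f 2 8 4
f 6 2 5
f 6 8 2
f 4 8 3
f 7 5 3
f 3 8 7
f 7 6 5
f 8 6 7
f 10 9 13
f 10 13 11
f 11 13 14
f 11 14 12
f 13 9 15
f 13 15 14
f 14 15 16
f 14 16 12
f 15 9 17
f 15 17 16
f 16 17 18
f 16 18 12
f 17 9 19
f 17 19 18
f 18 19 20
f 18 20 12
f 19 9 21
f 19 21 20
f 20 21 22
f 20 22 12
f 21 9 23
f 21 23 22
f 22 23 24
f 22 24 12
f 23 9 25
f 23 25 24
f 24 25 26
f 24 26 12
f 25 9 10
f 25 10 26
f 26 10 11
f 26 11 12
f 28 27 30
f 28 30 29
f 30 27 31
f 30 31 29
f 31 27 32
f 31 32 29
f 32 27 33
f 32 33 29
f 33 27 34
f 33 34 29
f 34 27 35
f 34 35 29
f 35 27 36
f 35 36 29
f 36 27 37
f 36 37 29
f 37 27 38
f 37 38 29
f 38 27 39
f 38 39 29
f 39 27 40
f 39 40 29
f 40 27 41
f 40 41 29
f 41 27 42
f 41 42 29
f 42 27 43
f 42 43 29
f 43 27 44
f 43 44 29
f 44 27 28
f 44 28 29
f 45 56 50
f 45 50 46
f 45 46 52
f 45 52 55
f 45 55 56
f 46 50 54
f 50 56 49
f 56 55 47
f 55 52 51
f 52 46 53
f 48 54 49
f 48 49 47
f 48 47 51
f 48 51 53
f 48 53 54
f 49 54 50
f 47 49 56
f 51 47 55
f 53 51 52
f 54 53 46



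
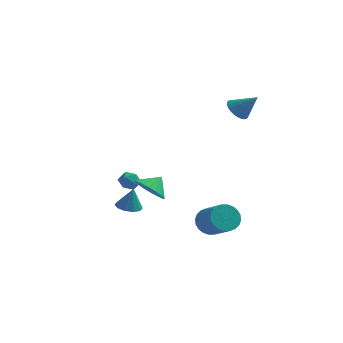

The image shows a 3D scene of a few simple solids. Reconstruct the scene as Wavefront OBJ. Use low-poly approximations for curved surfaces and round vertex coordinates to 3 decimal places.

v 2.381 2.844 2.64
v 2.893 2.657 2.096
v 3.459 2.776 3.68
v 2.913 2.957 2.095
v 2.852 3.24 2.177
v 2.719 3.462 2.329
v 2.535 3.59 2.529
v 2.327 3.605 2.746
v 2.128 3.504 2.946
v 1.967 3.303 3.1
v 1.868 3.031 3.184
v 1.848 2.732 3.185
v 1.909 2.449 3.103
v 2.042 2.227 2.951
v 2.226 2.098 2.751
v 2.434 2.083 2.535
v 2.633 2.185 2.334
v 2.795 2.386 2.18
v -1.793 0.601 -2.753
v -0.88 0.293 -3.117
v -1.287 1.239 -2.027
v -0.974 0.66 -3.375
v -1.23 1.016 -3.509
v -1.598 1.29 -3.494
v -2.004 1.427 -3.331
v -2.368 1.401 -3.054
v -2.618 1.216 -2.718
v -2.705 0.91 -2.388
v -2.611 0.542 -2.13
v -2.355 0.187 -1.996
v -1.988 -0.087 -2.012
v -1.582 -0.224 -2.174
v -1.218 -0.198 -2.451
v -0.967 -0.014 -2.788
v -3.866 1.743 -2.782
v -3.536 2.117 -2.33
v -2.964 1.683 -3.39
v -2.634 2.057 -2.938
v -2.823 1.43 -2.783
v -3.38 1.467 -2.407
v -3.12 2.333 -3.313
v -3.677 2.37 -2.937
v -3.076 2.482 -2.658
v -2.892 1.923 -2.33
v -3.608 1.877 -3.39
v -3.424 1.318 -3.062
v -1.92 -2.751 -2.411
v -1.507 -2.17 -2.515
v -1.66 -2.709 -1.149
v -1.922 -2.031 -2.435
v -2.336 -2.167 -2.345
v -2.591 -2.526 -2.281
v -2.59 -2.971 -2.266
v -2.333 -3.332 -2.307
v -1.918 -3.47 -2.388
v -1.504 -3.334 -2.478
v -1.248 -2.976 -2.542
v -1.25 -2.531 -2.557
v 1.734 -0.293 -4.224
v 2.263 -0.369 -4.923
v 3.315 -1.383 -4.015
v 2.786 -1.307 -3.316
v 2.395 -0.093 -4.768
v 3.448 -1.107 -3.861
v 2.427 0.153 -4.53
v 3.48 -0.861 -3.623
v 2.354 0.331 -4.246
v 3.407 -0.683 -3.339
v 2.186 0.414 -3.958
v 3.238 -0.6 -3.051
v 1.949 0.389 -3.711
v 3.002 -0.625 -2.804
v 1.679 0.26 -3.542
v 2.732 -0.753 -2.635
v 1.418 0.048 -3.476
v 2.471 -0.966 -2.569
v 1.205 -0.217 -3.525
v 2.257 -1.231 -2.617
v 1.072 -0.493 -3.679
v 2.125 -1.507 -2.772
v 1.04 -0.739 -3.917
v 2.093 -1.753 -3.01
v 1.113 -0.917 -4.201
v 2.166 -1.931 -3.294
v 1.282 -1 -4.489
v 2.334 -2.014 -3.582
v 1.518 -0.975 -4.736
v 2.571 -1.989 -3.829
v 1.788 -0.847 -4.905
v 2.841 -1.86 -3.998
v 2.049 -0.634 -4.971
v 3.102 -1.648 -4.064
f 2 1 4
f 2 4 3
f 4 1 5
f 4 5 3
f 5 1 6
f 5 6 3
f 6 1 7
f 6 7 3
f 7 1 8
f 7 8 3
f 8 1 9
f 8 9 3
f 9 1 10
f 9 10 3
f 10 1 11
f 10 11 3
f 11 1 12
f 11 12 3
f 12 1 13
f 12 13 3
f 13 1 14
f 13 14 3
f 14 1 15
f 14 15 3
f 15 1 16
f 15 16 3
f 16 1 17
f 16 17 3
f 17 1 18
f 17 18 3
f 18 1 2
f 18 2 3
f 20 19 22
f 20 22 21
f 22 19 23
f 22 23 21
f 23 19 24
f 23 24 21
f 24 19 25
f 24 25 21
f 25 19 26
f 25 26 21
f 26 19 27
f 26 27 21
f 27 19 28
f 27 28 21
f 28 19 29
f 28 29 21
f 29 19 30
f 29 30 21
f 30 19 31
f 30 31 21
f 31 19 32
f 31 32 21
f 32 19 33
f 32 33 21
f 33 19 34
f 33 34 21
f 34 19 20
f 34 20 21
f 35 46 40
f 35 40 36
f 35 36 42
f 35 42 45
f 35 45 46
f 36 40 44
f 40 46 39
f 46 45 37
f 45 42 41
f 42 36 43
f 38 44 39
f 38 39 37
f 38 37 41
f 38 41 43
f 38 43 44
f 39 44 40
f 37 39 46
f 41 37 45
f 43 41 42
f 44 43 36
f 48 47 50
f 48 50 49
f 50 47 51
f 50 51 49
f 51 47 52
f 51 52 49
f 52 47 53
f 52 53 49
f 53 47 54
f 53 54 49
f 54 47 55
f 54 55 49
f 55 47 56
f 55 56 49
f 56 47 57
f 56 57 49
f 57 47 58
f 57 58 49
f 58 47 48
f 58 48 49
f 60 59 63
f 60 63 61
f 61 63 64
f 61 64 62
f 63 59 65
f 63 65 64
f 64 65 66
f 64 66 62
f 65 59 67
f 65 67 66
f 66 67 68
f 66 68 62
f 67 59 69
f 67 69 68
f 68 69 70
f 68 70 62
f 69 59 71
f 69 71 70
f 70 71 72
f 70 72 62
f 71 59 73
f 71 73 72
f 72 73 74
f 72 74 62
f 73 59 75
f 73 75 74
f 74 75 76
f 74 76 62
f 75 59 77
f 75 77 76
f 76 77 78
f 76 78 62
f 77 59 79
f 77 79 78
f 78 79 80
f 78 80 62
f 79 59 81
f 79 81 80
f 80 81 82
f 80 82 62
f 81 59 83
f 81 83 82
f 82 83 84
f 82 84 62
f 83 59 85
f 83 85 84
f 84 85 86
f 84 86 62
f 85 59 87
f 85 87 86
f 86 87 88
f 86 88 62
f 87 59 89
f 87 89 88
f 88 89 90
f 88 90 62
f 89 59 91
f 89 91 90
f 90 91 92
f 90 92 62
f 91 59 60
f 91 60 92
f 92 60 61
f 92 61 62



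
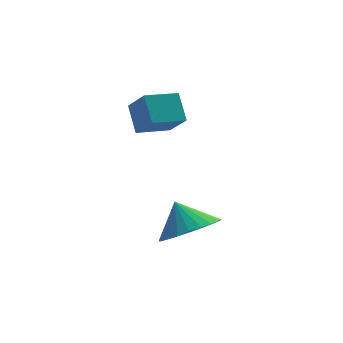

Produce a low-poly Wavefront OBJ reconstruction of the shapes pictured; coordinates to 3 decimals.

v 0.082 3.191 2.86
v 0.403 2.473 3.628
v 0.007 3.911 3.564
v 0.328 3.193 4.333
v 1.112 3.467 2.687
v 1.433 2.749 3.456
v 1.037 4.187 3.392
v 1.358 3.469 4.16
v 1.103 0.751 0.273
v 1.612 1.465 -0.036
v 0.797 1.329 1.107
v 1.294 1.53 -0.197
v 0.947 1.477 -0.287
v 0.623 1.313 -0.292
v 0.372 1.063 -0.211
v 0.233 0.766 -0.056
v 0.226 0.467 0.149
v 0.352 0.211 0.373
v 0.593 0.037 0.581
v 0.911 -0.028 0.743
v 1.259 0.025 0.833
v 1.582 0.189 0.838
v 1.833 0.439 0.757
v 1.972 0.736 0.602
v 1.979 1.035 0.397
v 1.853 1.291 0.173
f 2 4 1
f 5 2 1
f 1 4 3
f 3 5 1
f 2 8 4
f 6 2 5
f 6 8 2
f 4 8 3
f 7 5 3
f 3 8 7
f 7 6 5
f 8 6 7
f 10 9 12
f 10 12 11
f 12 9 13
f 12 13 11
f 13 9 14
f 13 14 11
f 14 9 15
f 14 15 11
f 15 9 16
f 15 16 11
f 16 9 17
f 16 17 11
f 17 9 18
f 17 18 11
f 18 9 19
f 18 19 11
f 19 9 20
f 19 20 11
f 20 9 21
f 20 21 11
f 21 9 22
f 21 22 11
f 22 9 23
f 22 23 11
f 23 9 24
f 23 24 11
f 24 9 25
f 24 25 11
f 25 9 26
f 25 26 11
f 26 9 10
f 26 10 11



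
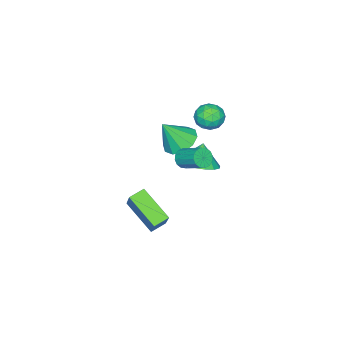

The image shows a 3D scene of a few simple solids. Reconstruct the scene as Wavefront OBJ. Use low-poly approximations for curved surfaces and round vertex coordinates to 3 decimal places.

v -2.061 0.703 1.051
v -1.368 1.377 0.977
v -1.359 0.137 2.469
v -1.819 1.61 1.294
v -2.364 1.497 1.518
v -2.792 1.081 1.565
v -2.942 0.52 1.415
v -2.755 0.029 1.126
v -2.303 -0.205 0.809
v -1.759 -0.092 0.584
v -1.33 0.325 0.538
v -1.181 0.886 0.688
v -2.803 1.267 -0.924
v -2.171 2.085 -0.544
v -3.357 1.173 0.204
v -2.597 2.331 -0.733
v -3.069 2.334 -0.965
v -3.481 2.092 -1.188
v -3.737 1.662 -1.35
v -3.779 1.141 -1.415
v -3.597 0.649 -1.367
v -3.234 0.299 -1.217
v -2.771 0.171 -1.001
v -2.316 0.293 -0.766
v -1.972 0.64 -0.568
v -1.819 1.129 -0.451
v -1.891 1.651 -0.443
v -0.202 2.242 1.701
v 0.131 1.959 2.068
v 0.335 3.155 2.805
v 0.002 3.438 2.439
v 0.314 2.057 1.858
v 0.518 3.253 2.595
v 0.359 2.205 1.606
v 0.563 3.401 2.344
v 0.253 2.362 1.38
v 0.458 3.558 2.118
v 0.026 2.487 1.24
v 0.23 3.684 1.977
v -0.263 2.547 1.224
v -0.058 3.743 1.961
v -0.535 2.525 1.335
v -0.331 3.721 2.072
v -0.718 2.427 1.545
v -0.514 3.623 2.282
v -0.763 2.279 1.796
v -0.559 3.475 2.534
v -0.658 2.122 2.022
v -0.453 3.318 2.76
v -0.43 1.996 2.163
v -0.226 3.193 2.9
v -0.142 1.937 2.179
v 0.063 3.133 2.916
v -3.645 2.196 2.584
v -2.845 2.022 2.538
v -3.935 0.978 2.142
v -3.135 0.804 2.096
v -3.492 0.9 2.828
v -3.313 1.652 3.101
v -3.467 1.348 1.579
v -3.288 2.1 1.852
v -2.735 1.498 1.917
v -2.751 1.221 2.689
v -4.029 1.779 1.991
v -4.045 1.502 2.763
v -3.22 2.215 2.6
v -3.56 0.785 2.08
v -3.771 0.841 2.51
v -3.3 0.739 2.483
v -3.495 1.998 2.931
v -3.024 1.896 2.904
v -3.405 1.237 3.074
v -3.756 1.104 1.776
v -3.285 1.002 1.749
v -3.48 2.261 2.197
v -3.009 2.159 2.17
v -3.375 1.763 1.606
v -2.684 1.805 2.208
v -2.855 1.09 1.948
v -3.05 1.409 1.644
v -2.945 1.851 1.804
v -2.694 1.643 2.661
v -2.864 0.927 2.402
v -3.074 0.983 2.832
v -2.969 1.426 2.992
v -2.629 1.335 2.296
v -3.916 2.073 2.278
v -4.086 1.357 2.019
v -3.811 1.574 1.688
v -3.706 2.017 1.848
v -3.925 1.91 2.732
v -4.096 1.195 2.472
v -3.835 1.149 2.876
v -3.73 1.591 3.036
v -4.151 1.665 2.384
v 2.184 2.845 -1.125
v 1.88 1.23 -0.057
v 3.034 3.638 0.315
v 2.729 2.023 1.383
v 2.911 2.537 -1.383
v 2.606 0.922 -0.315
v 3.76 3.33 0.057
v 3.456 1.715 1.125
f 2 1 4
f 2 4 3
f 4 1 5
f 4 5 3
f 5 1 6
f 5 6 3
f 6 1 7
f 6 7 3
f 7 1 8
f 7 8 3
f 8 1 9
f 8 9 3
f 9 1 10
f 9 10 3
f 10 1 11
f 10 11 3
f 11 1 12
f 11 12 3
f 12 1 2
f 12 2 3
f 14 13 16
f 14 16 15
f 16 13 17
f 16 17 15
f 17 13 18
f 17 18 15
f 18 13 19
f 18 19 15
f 19 13 20
f 19 20 15
f 20 13 21
f 20 21 15
f 21 13 22
f 21 22 15
f 22 13 23
f 22 23 15
f 23 13 24
f 23 24 15
f 24 13 25
f 24 25 15
f 25 13 26
f 25 26 15
f 26 13 27
f 26 27 15
f 27 13 14
f 27 14 15
f 29 28 32
f 29 32 30
f 30 32 33
f 30 33 31
f 32 28 34
f 32 34 33
f 33 34 35
f 33 35 31
f 34 28 36
f 34 36 35
f 35 36 37
f 35 37 31
f 36 28 38
f 36 38 37
f 37 38 39
f 37 39 31
f 38 28 40
f 38 40 39
f 39 40 41
f 39 41 31
f 40 28 42
f 40 42 41
f 41 42 43
f 41 43 31
f 42 28 44
f 42 44 43
f 43 44 45
f 43 45 31
f 44 28 46
f 44 46 45
f 45 46 47
f 45 47 31
f 46 28 48
f 46 48 47
f 47 48 49
f 47 49 31
f 48 28 50
f 48 50 49
f 49 50 51
f 49 51 31
f 50 28 52
f 50 52 51
f 51 52 53
f 51 53 31
f 52 28 29
f 52 29 53
f 53 29 30
f 53 30 31
f 54 91 70
f 91 65 94
f 70 94 59
f 91 94 70
f 54 70 66
f 70 59 71
f 66 71 55
f 70 71 66
f 54 66 75
f 66 55 76
f 75 76 61
f 66 76 75
f 54 75 87
f 75 61 90
f 87 90 64
f 75 90 87
f 54 87 91
f 87 64 95
f 91 95 65
f 87 95 91
f 55 71 82
f 71 59 85
f 82 85 63
f 71 85 82
f 59 94 72
f 94 65 93
f 72 93 58
f 94 93 72
f 65 95 92
f 95 64 88
f 92 88 56
f 95 88 92
f 64 90 89
f 90 61 77
f 89 77 60
f 90 77 89
f 61 76 81
f 76 55 78
f 81 78 62
f 76 78 81
f 57 83 69
f 83 63 84
f 69 84 58
f 83 84 69
f 57 69 67
f 69 58 68
f 67 68 56
f 69 68 67
f 57 67 74
f 67 56 73
f 74 73 60
f 67 73 74
f 57 74 79
f 74 60 80
f 79 80 62
f 74 80 79
f 57 79 83
f 79 62 86
f 83 86 63
f 79 86 83
f 58 84 72
f 84 63 85
f 72 85 59
f 84 85 72
f 56 68 92
f 68 58 93
f 92 93 65
f 68 93 92
f 60 73 89
f 73 56 88
f 89 88 64
f 73 88 89
f 62 80 81
f 80 60 77
f 81 77 61
f 80 77 81
f 63 86 82
f 86 62 78
f 82 78 55
f 86 78 82
f 97 99 96
f 100 97 96
f 96 99 98
f 98 100 96
f 97 103 99
f 101 97 100
f 101 103 97
f 99 103 98
f 102 100 98
f 98 103 102
f 102 101 100
f 103 101 102



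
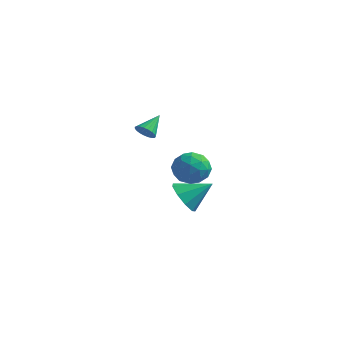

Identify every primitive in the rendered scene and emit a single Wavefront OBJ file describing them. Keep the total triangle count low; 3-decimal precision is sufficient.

v 2.859 -2.6 2.627
v 3.224 -2.861 2.946
v 2.921 -1.6 3.373
v 3.36 -2.756 2.794
v 3.409 -2.624 2.614
v 3.363 -2.489 2.436
v 3.23 -2.372 2.29
v 3.033 -2.295 2.203
v 2.806 -2.271 2.19
v 2.588 -2.304 2.251
v 2.417 -2.388 2.378
v 2.323 -2.509 2.548
v 2.321 -2.645 2.731
v 2.413 -2.774 2.897
v 2.581 -2.873 3.015
v 2.798 -2.925 3.067
v 3.025 -2.92 3.042
v 3.492 0.919 -0.097
v 3.918 0.223 0.462
v 3.142 -0.183 -1.202
v 3.568 -0.879 -0.643
v 2.722 -0.459 -0.351
v 2.938 0.222 0.332
v 4.122 -0.182 -1.072
v 4.338 0.499 -0.389
v 4.307 -0.457 -0.14
v 3.441 -0.628 0.305
v 3.619 0.668 -1.045
v 2.753 0.497 -0.6
v 3.736 0.668 0.279
v 3.324 -0.628 -1.019
v 2.827 -0.381 -0.848
v 3.077 -0.79 -0.519
v 3.16 0.667 0.203
v 3.41 0.258 0.531
v 2.707 -0.143 0.053
v 3.65 -0.218 -1.271
v 3.9 -0.627 -0.943
v 3.983 0.83 -0.221
v 4.233 0.421 0.108
v 4.353 0.183 -0.793
v 4.214 -0.141 0.254
v 4.009 -0.789 -0.396
v 4.335 -0.379 -0.647
v 4.462 0.021 -0.246
v 3.706 -0.242 0.516
v 3.5 -0.889 -0.134
v 3.003 -0.643 0.038
v 3.13 -0.243 0.439
v 3.934 -0.641 0.162
v 3.56 0.929 -0.606
v 3.354 0.282 -1.256
v 3.93 0.283 -1.179
v 4.057 0.683 -0.778
v 3.051 0.829 -0.344
v 2.846 0.181 -0.994
v 2.598 0.019 -0.494
v 2.725 0.419 -0.093
v 3.126 0.681 -0.902
v 1.651 2.021 -3.546
v 2.194 2.216 -4.387
v 2.709 2.919 -2.654
v 1.705 2.706 -4.3
v 1.191 2.875 -3.86
v 0.891 2.645 -3.274
v 0.948 2.122 -2.814
v 1.333 1.552 -2.698
v 1.867 1.202 -2.978
v 2.3 1.234 -3.524
v 2.429 1.635 -4.081
f 2 1 4
f 2 4 3
f 4 1 5
f 4 5 3
f 5 1 6
f 5 6 3
f 6 1 7
f 6 7 3
f 7 1 8
f 7 8 3
f 8 1 9
f 8 9 3
f 9 1 10
f 9 10 3
f 10 1 11
f 10 11 3
f 11 1 12
f 11 12 3
f 12 1 13
f 12 13 3
f 13 1 14
f 13 14 3
f 14 1 15
f 14 15 3
f 15 1 16
f 15 16 3
f 16 1 17
f 16 17 3
f 17 1 2
f 17 2 3
f 18 55 34
f 55 29 58
f 34 58 23
f 55 58 34
f 18 34 30
f 34 23 35
f 30 35 19
f 34 35 30
f 18 30 39
f 30 19 40
f 39 40 25
f 30 40 39
f 18 39 51
f 39 25 54
f 51 54 28
f 39 54 51
f 18 51 55
f 51 28 59
f 55 59 29
f 51 59 55
f 19 35 46
f 35 23 49
f 46 49 27
f 35 49 46
f 23 58 36
f 58 29 57
f 36 57 22
f 58 57 36
f 29 59 56
f 59 28 52
f 56 52 20
f 59 52 56
f 28 54 53
f 54 25 41
f 53 41 24
f 54 41 53
f 25 40 45
f 40 19 42
f 45 42 26
f 40 42 45
f 21 47 33
f 47 27 48
f 33 48 22
f 47 48 33
f 21 33 31
f 33 22 32
f 31 32 20
f 33 32 31
f 21 31 38
f 31 20 37
f 38 37 24
f 31 37 38
f 21 38 43
f 38 24 44
f 43 44 26
f 38 44 43
f 21 43 47
f 43 26 50
f 47 50 27
f 43 50 47
f 22 48 36
f 48 27 49
f 36 49 23
f 48 49 36
f 20 32 56
f 32 22 57
f 56 57 29
f 32 57 56
f 24 37 53
f 37 20 52
f 53 52 28
f 37 52 53
f 26 44 45
f 44 24 41
f 45 41 25
f 44 41 45
f 27 50 46
f 50 26 42
f 46 42 19
f 50 42 46
f 61 60 63
f 61 63 62
f 63 60 64
f 63 64 62
f 64 60 65
f 64 65 62
f 65 60 66
f 65 66 62
f 66 60 67
f 66 67 62
f 67 60 68
f 67 68 62
f 68 60 69
f 68 69 62
f 69 60 70
f 69 70 62
f 70 60 61
f 70 61 62



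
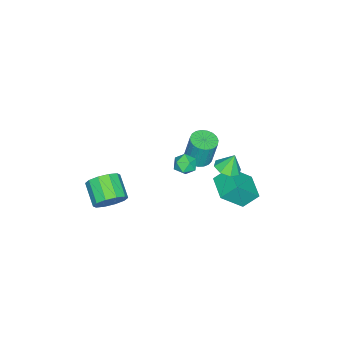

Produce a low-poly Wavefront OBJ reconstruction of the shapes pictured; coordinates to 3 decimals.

v -2.96 0.086 -0.845
v -2.111 0.134 -0.855
v -2.112 0.521 1.036
v -2.96 0.474 1.045
v -2.204 0.468 -0.923
v -2.205 0.855 0.967
v -2.428 0.736 -0.978
v -2.429 1.123 0.912
v -2.743 0.891 -1.01
v -2.744 1.279 0.88
v -3.096 0.908 -1.014
v -3.097 1.296 0.877
v -3.426 0.782 -0.988
v -3.427 1.17 0.902
v -3.675 0.536 -0.938
v -3.675 0.924 0.953
v -3.8 0.212 -0.872
v -3.801 0.6 1.019
v -3.78 -0.133 -0.801
v -3.78 0.255 1.09
v -3.618 -0.441 -0.738
v -3.619 -0.053 1.153
v -3.342 -0.658 -0.693
v -3.343 -0.27 1.198
v -3 -0.746 -0.675
v -3.001 -0.358 1.216
v -2.651 -0.69 -0.686
v -2.652 -0.302 1.205
v -2.356 -0.5 -0.725
v -2.357 -0.112 1.166
v -2.165 -0.209 -0.785
v -2.165 0.179 1.106
v 2.037 -3.039 -2.178
v 2.883 -3.469 -1.705
v 1.889 -4.551 -0.91
v 1.043 -4.121 -1.382
v 2.662 -2.985 -1.323
v 1.668 -4.066 -0.528
v 2.202 -2.522 -1.267
v 1.208 -3.603 -0.472
v 1.679 -2.256 -1.559
v 0.685 -3.338 -0.764
v 1.293 -2.29 -2.087
v 0.299 -3.371 -1.292
v 1.191 -2.609 -2.65
v 0.197 -3.691 -1.855
v 1.412 -3.094 -3.032
v 0.418 -4.175 -2.237
v 1.872 -3.557 -3.088
v 0.878 -4.638 -2.293
v 2.395 -3.822 -2.796
v 1.401 -4.904 -2.001
v 2.781 -3.789 -2.268
v 1.787 -4.87 -1.473
v -0.964 2.98 1.422
v -0.164 2.919 1.671
v -1.276 3.28 2.498
v -0.313 3.51 1.464
v -0.843 3.79 1.232
v -1.444 3.596 1.111
v -1.764 3.041 1.173
v -1.615 2.451 1.38
v -1.085 2.171 1.612
v -0.484 2.365 1.732
v -2.223 2.921 -1.772
v -2.78 3.682 -0.863
v -1.002 4.018 -1.942
v -1.559 4.779 -1.033
v -1.181 1.981 -0.347
v -1.738 2.742 0.562
v 0.04 3.078 -0.517
v -0.517 3.839 0.392
v 1.666 1.929 3.851
v 2.103 1.733 3.265
v 0.737 1.287 3.375
v 1.174 1.091 2.789
v 1.32 0.815 3.478
v 1.894 1.211 3.773
v 0.946 1.809 2.867
v 1.52 2.205 3.162
v 1.658 1.658 2.657
v 1.889 1.044 3.034
v 0.951 1.976 3.606
v 1.182 1.362 3.983
f 2 1 5
f 2 5 3
f 3 5 6
f 3 6 4
f 5 1 7
f 5 7 6
f 6 7 8
f 6 8 4
f 7 1 9
f 7 9 8
f 8 9 10
f 8 10 4
f 9 1 11
f 9 11 10
f 10 11 12
f 10 12 4
f 11 1 13
f 11 13 12
f 12 13 14
f 12 14 4
f 13 1 15
f 13 15 14
f 14 15 16
f 14 16 4
f 15 1 17
f 15 17 16
f 16 17 18
f 16 18 4
f 17 1 19
f 17 19 18
f 18 19 20
f 18 20 4
f 19 1 21
f 19 21 20
f 20 21 22
f 20 22 4
f 21 1 23
f 21 23 22
f 22 23 24
f 22 24 4
f 23 1 25
f 23 25 24
f 24 25 26
f 24 26 4
f 25 1 27
f 25 27 26
f 26 27 28
f 26 28 4
f 27 1 29
f 27 29 28
f 28 29 30
f 28 30 4
f 29 1 31
f 29 31 30
f 30 31 32
f 30 32 4
f 31 1 2
f 31 2 32
f 32 2 3
f 32 3 4
f 34 33 37
f 34 37 35
f 35 37 38
f 35 38 36
f 37 33 39
f 37 39 38
f 38 39 40
f 38 40 36
f 39 33 41
f 39 41 40
f 40 41 42
f 40 42 36
f 41 33 43
f 41 43 42
f 42 43 44
f 42 44 36
f 43 33 45
f 43 45 44
f 44 45 46
f 44 46 36
f 45 33 47
f 45 47 46
f 46 47 48
f 46 48 36
f 47 33 49
f 47 49 48
f 48 49 50
f 48 50 36
f 49 33 51
f 49 51 50
f 50 51 52
f 50 52 36
f 51 33 53
f 51 53 52
f 52 53 54
f 52 54 36
f 53 33 34
f 53 34 54
f 54 34 35
f 54 35 36
f 56 55 58
f 56 58 57
f 58 55 59
f 58 59 57
f 59 55 60
f 59 60 57
f 60 55 61
f 60 61 57
f 61 55 62
f 61 62 57
f 62 55 63
f 62 63 57
f 63 55 64
f 63 64 57
f 64 55 56
f 64 56 57
f 66 68 65
f 69 66 65
f 65 68 67
f 67 69 65
f 66 72 68
f 70 66 69
f 70 72 66
f 68 72 67
f 71 69 67
f 67 72 71
f 71 70 69
f 72 70 71
f 73 84 78
f 73 78 74
f 73 74 80
f 73 80 83
f 73 83 84
f 74 78 82
f 78 84 77
f 84 83 75
f 83 80 79
f 80 74 81
f 76 82 77
f 76 77 75
f 76 75 79
f 76 79 81
f 76 81 82
f 77 82 78
f 75 77 84
f 79 75 83
f 81 79 80
f 82 81 74



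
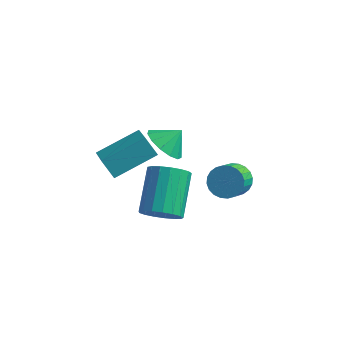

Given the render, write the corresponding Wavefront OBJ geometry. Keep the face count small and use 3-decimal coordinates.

v -1.539 3.284 0.202
v -0.681 2.839 -0.094
v -0.981 3.856 0.958
v -0.735 3.309 -0.41
v -1.045 3.771 -0.532
v -1.511 4.078 -0.421
v -1.986 4.133 -0.112
v -2.319 3.918 0.296
v -2.404 3.502 0.675
v -2.215 3.016 0.903
v -1.81 2.615 0.909
v -1.32 2.427 0.69
v -0.899 2.51 0.317
v 1.025 -2.216 1.328
v 1.355 -1.654 0.693
v 0.904 0.038 1.956
v 0.575 -0.524 2.592
v 0.933 -1.691 0.591
v 0.482 0.002 1.855
v 0.532 -1.848 0.658
v 0.081 -0.155 1.922
v 0.244 -2.089 0.879
v -0.207 -0.396 2.143
v 0.136 -2.36 1.203
v -0.315 -0.667 2.466
v 0.231 -2.597 1.555
v -0.22 -0.905 2.819
v 0.508 -2.748 1.855
v 0.057 -1.055 3.119
v 0.904 -2.776 2.035
v 0.453 -1.084 3.299
v 1.327 -2.677 2.053
v 0.876 -0.984 3.316
v 1.682 -2.472 1.904
v 1.231 -0.779 3.168
v 1.886 -2.208 1.624
v 1.435 -0.515 2.888
v 1.893 -1.946 1.276
v 1.442 -0.254 2.54
v 1.701 -1.747 0.94
v 1.25 -0.054 2.204
v 2.476 1.665 0.871
v 3.21 1.894 1.093
v 3.297 0.824 1.911
v 2.564 0.595 1.689
v 3.034 2.042 1.304
v 3.121 0.972 2.122
v 2.773 2.132 1.449
v 2.86 1.061 2.268
v 2.466 2.15 1.507
v 2.553 1.08 2.325
v 2.162 2.095 1.467
v 2.249 1.025 2.286
v 1.905 1.975 1.337
v 1.992 0.905 2.155
v 1.735 1.807 1.136
v 1.822 0.737 1.954
v 1.678 1.618 0.894
v 1.765 0.548 1.712
v 1.743 1.436 0.649
v 1.83 0.366 1.467
v 1.919 1.288 0.438
v 2.006 0.218 1.256
v 2.18 1.199 0.292
v 2.267 0.128 1.111
v 2.487 1.18 0.235
v 2.574 0.11 1.053
v 2.791 1.235 0.274
v 2.878 0.165 1.093
v 3.048 1.355 0.405
v 3.135 0.285 1.223
v 3.218 1.523 0.606
v 3.305 0.453 1.424
v 3.275 1.712 0.848
v 3.362 0.642 1.666
v -1.348 -1.654 2.25
v -1.944 -1.59 3.063
v -2.186 -0.594 1.554
v -2.781 -0.53 2.367
v -0.119 -0.17 3.033
v -0.714 -0.106 3.846
v -0.956 0.89 2.337
v -1.552 0.954 3.15
f 2 1 4
f 2 4 3
f 4 1 5
f 4 5 3
f 5 1 6
f 5 6 3
f 6 1 7
f 6 7 3
f 7 1 8
f 7 8 3
f 8 1 9
f 8 9 3
f 9 1 10
f 9 10 3
f 10 1 11
f 10 11 3
f 11 1 12
f 11 12 3
f 12 1 13
f 12 13 3
f 13 1 2
f 13 2 3
f 15 14 18
f 15 18 16
f 16 18 19
f 16 19 17
f 18 14 20
f 18 20 19
f 19 20 21
f 19 21 17
f 20 14 22
f 20 22 21
f 21 22 23
f 21 23 17
f 22 14 24
f 22 24 23
f 23 24 25
f 23 25 17
f 24 14 26
f 24 26 25
f 25 26 27
f 25 27 17
f 26 14 28
f 26 28 27
f 27 28 29
f 27 29 17
f 28 14 30
f 28 30 29
f 29 30 31
f 29 31 17
f 30 14 32
f 30 32 31
f 31 32 33
f 31 33 17
f 32 14 34
f 32 34 33
f 33 34 35
f 33 35 17
f 34 14 36
f 34 36 35
f 35 36 37
f 35 37 17
f 36 14 38
f 36 38 37
f 37 38 39
f 37 39 17
f 38 14 40
f 38 40 39
f 39 40 41
f 39 41 17
f 40 14 15
f 40 15 41
f 41 15 16
f 41 16 17
f 43 42 46
f 43 46 44
f 44 46 47
f 44 47 45
f 46 42 48
f 46 48 47
f 47 48 49
f 47 49 45
f 48 42 50
f 48 50 49
f 49 50 51
f 49 51 45
f 50 42 52
f 50 52 51
f 51 52 53
f 51 53 45
f 52 42 54
f 52 54 53
f 53 54 55
f 53 55 45
f 54 42 56
f 54 56 55
f 55 56 57
f 55 57 45
f 56 42 58
f 56 58 57
f 57 58 59
f 57 59 45
f 58 42 60
f 58 60 59
f 59 60 61
f 59 61 45
f 60 42 62
f 60 62 61
f 61 62 63
f 61 63 45
f 62 42 64
f 62 64 63
f 63 64 65
f 63 65 45
f 64 42 66
f 64 66 65
f 65 66 67
f 65 67 45
f 66 42 68
f 66 68 67
f 67 68 69
f 67 69 45
f 68 42 70
f 68 70 69
f 69 70 71
f 69 71 45
f 70 42 72
f 70 72 71
f 71 72 73
f 71 73 45
f 72 42 74
f 72 74 73
f 73 74 75
f 73 75 45
f 74 42 43
f 74 43 75
f 75 43 44
f 75 44 45
f 77 79 76
f 80 77 76
f 76 79 78
f 78 80 76
f 77 83 79
f 81 77 80
f 81 83 77
f 79 83 78
f 82 80 78
f 78 83 82
f 82 81 80
f 83 81 82



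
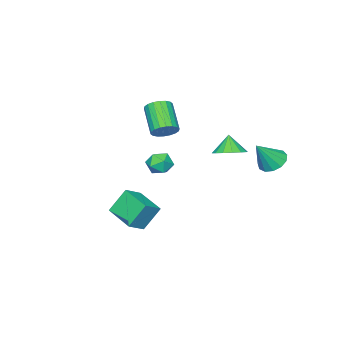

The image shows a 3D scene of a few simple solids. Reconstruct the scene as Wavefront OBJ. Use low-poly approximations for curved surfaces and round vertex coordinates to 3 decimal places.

v -3.803 3.555 -0.563
v -3.107 4.148 -0.943
v -2.637 3.205 1.023
v -3.436 4.472 -0.63
v -3.881 4.505 -0.296
v -4.302 4.236 -0.046
v -4.564 3.751 0.039
v -4.584 3.204 -0.067
v -4.357 2.768 -0.331
v -3.953 2.582 -0.668
v -3.502 2.705 -0.972
v -3.146 3.098 -1.147
v -2.999 3.636 -1.136
v 2.745 -1.002 -2.159
v 3.895 -1.121 -1.48
v 3.207 0.914 -2.602
v 4.356 0.795 -1.924
v 3.584 -1.555 -3.676
v 4.733 -1.674 -2.998
v 4.045 0.361 -4.12
v 5.195 0.242 -3.441
v -0.115 3.262 1.44
v 0.518 3.939 1.888
v -0.505 2.858 2.6
v 0.058 4.202 1.825
v -0.448 4.212 1.658
v -0.865 3.968 1.433
v -1.081 3.535 1.209
v -1.038 3.029 1.047
v -0.748 2.585 0.991
v -0.288 2.323 1.054
v 0.218 2.313 1.221
v 0.636 2.557 1.446
v 0.852 2.99 1.67
v 0.809 3.496 1.832
v 0.215 -0.59 -0.669
v 0.952 -0.74 -0.148
v 0.288 -1.98 -1.172
v 1.025 -2.13 -0.651
v 0.206 -2.013 -0.261
v 0.16 -1.154 0.049
v 1.08 -1.566 -1.369
v 1.034 -0.707 -1.059
v 1.486 -1.343 -0.581
v 0.946 -1.619 0.104
v 0.294 -1.101 -1.424
v -0.246 -1.377 -0.739
v -2.017 -3.184 0.444
v -1.25 -3.622 0.555
v -2.236 -4.994 1.947
v -3.003 -4.556 1.836
v -1.236 -3.345 0.838
v -2.221 -4.718 2.23
v -1.376 -3.036 1.043
v -2.361 -4.409 2.436
v -1.643 -2.757 1.129
v -2.628 -4.13 2.522
v -1.984 -2.562 1.08
v -2.97 -3.935 2.473
v -2.332 -2.49 0.904
v -3.318 -3.863 2.297
v -2.617 -2.556 0.638
v -3.603 -3.928 2.031
v -2.784 -2.746 0.333
v -3.77 -4.118 1.725
v -2.799 -3.022 0.05
v -3.784 -4.395 1.442
v -2.659 -3.331 -0.156
v -3.644 -4.704 1.237
v -2.392 -3.61 -0.242
v -3.377 -4.983 1.151
v -2.05 -3.805 -0.193
v -3.036 -5.178 1.2
v -1.702 -3.877 -0.017
v -2.688 -5.25 1.376
v -1.417 -3.812 0.249
v -2.403 -5.184 1.642
f 2 1 4
f 2 4 3
f 4 1 5
f 4 5 3
f 5 1 6
f 5 6 3
f 6 1 7
f 6 7 3
f 7 1 8
f 7 8 3
f 8 1 9
f 8 9 3
f 9 1 10
f 9 10 3
f 10 1 11
f 10 11 3
f 11 1 12
f 11 12 3
f 12 1 13
f 12 13 3
f 13 1 2
f 13 2 3
f 15 17 14
f 18 15 14
f 14 17 16
f 16 18 14
f 15 21 17
f 19 15 18
f 19 21 15
f 17 21 16
f 20 18 16
f 16 21 20
f 20 19 18
f 21 19 20
f 23 22 25
f 23 25 24
f 25 22 26
f 25 26 24
f 26 22 27
f 26 27 24
f 27 22 28
f 27 28 24
f 28 22 29
f 28 29 24
f 29 22 30
f 29 30 24
f 30 22 31
f 30 31 24
f 31 22 32
f 31 32 24
f 32 22 33
f 32 33 24
f 33 22 34
f 33 34 24
f 34 22 35
f 34 35 24
f 35 22 23
f 35 23 24
f 36 47 41
f 36 41 37
f 36 37 43
f 36 43 46
f 36 46 47
f 37 41 45
f 41 47 40
f 47 46 38
f 46 43 42
f 43 37 44
f 39 45 40
f 39 40 38
f 39 38 42
f 39 42 44
f 39 44 45
f 40 45 41
f 38 40 47
f 42 38 46
f 44 42 43
f 45 44 37
f 49 48 52
f 49 52 50
f 50 52 53
f 50 53 51
f 52 48 54
f 52 54 53
f 53 54 55
f 53 55 51
f 54 48 56
f 54 56 55
f 55 56 57
f 55 57 51
f 56 48 58
f 56 58 57
f 57 58 59
f 57 59 51
f 58 48 60
f 58 60 59
f 59 60 61
f 59 61 51
f 60 48 62
f 60 62 61
f 61 62 63
f 61 63 51
f 62 48 64
f 62 64 63
f 63 64 65
f 63 65 51
f 64 48 66
f 64 66 65
f 65 66 67
f 65 67 51
f 66 48 68
f 66 68 67
f 67 68 69
f 67 69 51
f 68 48 70
f 68 70 69
f 69 70 71
f 69 71 51
f 70 48 72
f 70 72 71
f 71 72 73
f 71 73 51
f 72 48 74
f 72 74 73
f 73 74 75
f 73 75 51
f 74 48 76
f 74 76 75
f 75 76 77
f 75 77 51
f 76 48 49
f 76 49 77
f 77 49 50
f 77 50 51



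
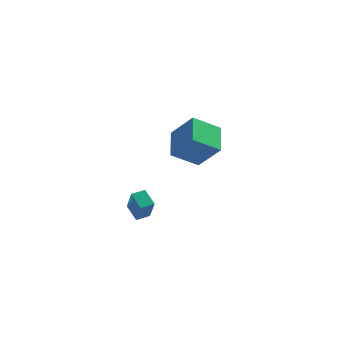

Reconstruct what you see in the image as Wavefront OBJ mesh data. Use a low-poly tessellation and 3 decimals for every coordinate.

v -2.21 1.664 -2.667
v -0.896 1.219 -1.091
v -2.514 3.505 -1.895
v -1.199 3.061 -0.318
v -0.741 2.339 -3.702
v 0.574 1.895 -2.125
v -1.044 4.181 -2.929
v 0.27 3.736 -1.353
v -3.652 -3.455 -3.934
v -3.252 -4.225 -2.507
v -3.009 -2.954 -3.844
v -2.609 -3.725 -2.417
v -3.011 -4.175 -4.503
v -2.611 -4.946 -3.076
v -2.368 -3.675 -4.413
v -1.968 -4.445 -2.986
f 2 4 1
f 5 2 1
f 1 4 3
f 3 5 1
f 2 8 4
f 6 2 5
f 6 8 2
f 4 8 3
f 7 5 3
f 3 8 7
f 7 6 5
f 8 6 7
f 10 12 9
f 13 10 9
f 9 12 11
f 11 13 9
f 10 16 12
f 14 10 13
f 14 16 10
f 12 16 11
f 15 13 11
f 11 16 15
f 15 14 13
f 16 14 15



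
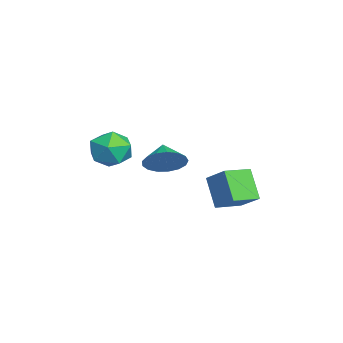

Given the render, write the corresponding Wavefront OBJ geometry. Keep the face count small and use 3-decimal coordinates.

v -2.383 0.832 0.332
v -1.483 1.631 1.211
v -3.2 2.039 0.072
v -2.3 2.837 0.951
v -1.36 1.223 -1.071
v -0.46 2.021 -0.192
v -2.177 2.429 -1.331
v -1.277 3.228 -0.452
v -2.762 -1.038 1.186
v -2.185 -0.93 2.081
v -3.778 -1.142 1.854
v -2.314 -0.45 1.96
v -2.546 -0.104 1.661
v -2.827 0.028 1.254
v -3.094 -0.084 0.832
v -3.284 -0.415 0.49
v -3.355 -0.888 0.308
v -3.29 -1.396 0.327
v -3.104 -1.821 0.543
v -2.84 -2.067 0.906
v -2.558 -2.078 1.333
v -2.323 -1.85 1.727
v -2.188 -1.435 1.997
v -0.991 -2.691 3.516
v -0.449 -2.502 2.548
v -0.151 -4.298 3.672
v 0.391 -4.109 2.704
v 0.638 -3.498 3.616
v 0.118 -2.504 3.52
v -0.718 -4.296 2.7
v -1.238 -3.302 2.604
v -0.28 -3.493 2.044
v 0.558 -3 2.61
v -1.158 -3.8 3.61
v -0.32 -3.307 4.176
f 2 4 1
f 5 2 1
f 1 4 3
f 3 5 1
f 2 8 4
f 6 2 5
f 6 8 2
f 4 8 3
f 7 5 3
f 3 8 7
f 7 6 5
f 8 6 7
f 10 9 12
f 10 12 11
f 12 9 13
f 12 13 11
f 13 9 14
f 13 14 11
f 14 9 15
f 14 15 11
f 15 9 16
f 15 16 11
f 16 9 17
f 16 17 11
f 17 9 18
f 17 18 11
f 18 9 19
f 18 19 11
f 19 9 20
f 19 20 11
f 20 9 21
f 20 21 11
f 21 9 22
f 21 22 11
f 22 9 23
f 22 23 11
f 23 9 10
f 23 10 11
f 24 35 29
f 24 29 25
f 24 25 31
f 24 31 34
f 24 34 35
f 25 29 33
f 29 35 28
f 35 34 26
f 34 31 30
f 31 25 32
f 27 33 28
f 27 28 26
f 27 26 30
f 27 30 32
f 27 32 33
f 28 33 29
f 26 28 35
f 30 26 34
f 32 30 31
f 33 32 25

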